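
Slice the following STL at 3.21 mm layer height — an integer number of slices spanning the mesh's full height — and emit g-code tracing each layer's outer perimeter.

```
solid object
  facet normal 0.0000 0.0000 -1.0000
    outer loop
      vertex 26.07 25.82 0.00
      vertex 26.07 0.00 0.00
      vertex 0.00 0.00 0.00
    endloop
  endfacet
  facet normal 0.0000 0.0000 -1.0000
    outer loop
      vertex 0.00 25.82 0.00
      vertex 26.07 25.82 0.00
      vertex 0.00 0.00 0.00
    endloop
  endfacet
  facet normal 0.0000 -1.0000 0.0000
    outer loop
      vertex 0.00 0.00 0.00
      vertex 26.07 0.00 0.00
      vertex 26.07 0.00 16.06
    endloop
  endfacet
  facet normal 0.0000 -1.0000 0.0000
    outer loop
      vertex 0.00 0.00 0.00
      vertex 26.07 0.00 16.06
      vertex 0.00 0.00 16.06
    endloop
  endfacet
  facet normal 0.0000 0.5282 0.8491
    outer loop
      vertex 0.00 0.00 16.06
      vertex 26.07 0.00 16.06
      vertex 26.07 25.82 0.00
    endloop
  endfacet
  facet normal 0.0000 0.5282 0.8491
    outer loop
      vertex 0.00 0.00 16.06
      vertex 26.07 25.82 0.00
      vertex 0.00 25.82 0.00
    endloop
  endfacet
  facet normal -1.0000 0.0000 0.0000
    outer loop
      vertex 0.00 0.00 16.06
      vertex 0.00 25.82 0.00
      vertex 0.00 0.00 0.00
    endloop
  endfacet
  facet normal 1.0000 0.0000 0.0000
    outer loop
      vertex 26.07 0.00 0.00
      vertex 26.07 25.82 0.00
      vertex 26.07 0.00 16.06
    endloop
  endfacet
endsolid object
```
; perimeter-only toolpath
G21 ; units = mm
G90 ; absolute positioning
G28 ; home
; layer 1
G0 Z3.21
G0 X0.00 Y0.00
G1 X26.07 Y0.00
G1 X26.07 Y20.66
G1 X0.00 Y20.66
G1 X0.00 Y0.00
; layer 2
G0 Z6.42
G0 X0.00 Y0.00
G1 X26.07 Y0.00
G1 X26.07 Y15.49
G1 X0.00 Y15.49
G1 X0.00 Y0.00
; layer 3
G0 Z9.64
G0 X0.00 Y0.00
G1 X26.07 Y0.00
G1 X26.07 Y10.33
G1 X0.00 Y10.33
G1 X0.00 Y0.00
; layer 4
G0 Z12.85
G0 X0.00 Y0.00
G1 X26.07 Y0.00
G1 X26.07 Y5.16
G1 X0.00 Y5.16
G1 X0.00 Y0.00
M2 ; end

The solid is a wedge (ramp): 26.1 × 25.8 mm base, rising to 16.1 mm along the y=0 edge and sloping linearly to z=0 at y=25.8. Slicing at Δz = 3.21 mm — 5 equal slices spanning the solid's height, so layer i sits at z = i·h/5 — gives 4 non-empty perimeters. Each is a 4-segment closed polygon; G0 lifts to the layer z and rapids to the start vertex, then G1 traces the edges. The cross-section shrinks linearly with z (the slice at the apex is degenerate and omitted).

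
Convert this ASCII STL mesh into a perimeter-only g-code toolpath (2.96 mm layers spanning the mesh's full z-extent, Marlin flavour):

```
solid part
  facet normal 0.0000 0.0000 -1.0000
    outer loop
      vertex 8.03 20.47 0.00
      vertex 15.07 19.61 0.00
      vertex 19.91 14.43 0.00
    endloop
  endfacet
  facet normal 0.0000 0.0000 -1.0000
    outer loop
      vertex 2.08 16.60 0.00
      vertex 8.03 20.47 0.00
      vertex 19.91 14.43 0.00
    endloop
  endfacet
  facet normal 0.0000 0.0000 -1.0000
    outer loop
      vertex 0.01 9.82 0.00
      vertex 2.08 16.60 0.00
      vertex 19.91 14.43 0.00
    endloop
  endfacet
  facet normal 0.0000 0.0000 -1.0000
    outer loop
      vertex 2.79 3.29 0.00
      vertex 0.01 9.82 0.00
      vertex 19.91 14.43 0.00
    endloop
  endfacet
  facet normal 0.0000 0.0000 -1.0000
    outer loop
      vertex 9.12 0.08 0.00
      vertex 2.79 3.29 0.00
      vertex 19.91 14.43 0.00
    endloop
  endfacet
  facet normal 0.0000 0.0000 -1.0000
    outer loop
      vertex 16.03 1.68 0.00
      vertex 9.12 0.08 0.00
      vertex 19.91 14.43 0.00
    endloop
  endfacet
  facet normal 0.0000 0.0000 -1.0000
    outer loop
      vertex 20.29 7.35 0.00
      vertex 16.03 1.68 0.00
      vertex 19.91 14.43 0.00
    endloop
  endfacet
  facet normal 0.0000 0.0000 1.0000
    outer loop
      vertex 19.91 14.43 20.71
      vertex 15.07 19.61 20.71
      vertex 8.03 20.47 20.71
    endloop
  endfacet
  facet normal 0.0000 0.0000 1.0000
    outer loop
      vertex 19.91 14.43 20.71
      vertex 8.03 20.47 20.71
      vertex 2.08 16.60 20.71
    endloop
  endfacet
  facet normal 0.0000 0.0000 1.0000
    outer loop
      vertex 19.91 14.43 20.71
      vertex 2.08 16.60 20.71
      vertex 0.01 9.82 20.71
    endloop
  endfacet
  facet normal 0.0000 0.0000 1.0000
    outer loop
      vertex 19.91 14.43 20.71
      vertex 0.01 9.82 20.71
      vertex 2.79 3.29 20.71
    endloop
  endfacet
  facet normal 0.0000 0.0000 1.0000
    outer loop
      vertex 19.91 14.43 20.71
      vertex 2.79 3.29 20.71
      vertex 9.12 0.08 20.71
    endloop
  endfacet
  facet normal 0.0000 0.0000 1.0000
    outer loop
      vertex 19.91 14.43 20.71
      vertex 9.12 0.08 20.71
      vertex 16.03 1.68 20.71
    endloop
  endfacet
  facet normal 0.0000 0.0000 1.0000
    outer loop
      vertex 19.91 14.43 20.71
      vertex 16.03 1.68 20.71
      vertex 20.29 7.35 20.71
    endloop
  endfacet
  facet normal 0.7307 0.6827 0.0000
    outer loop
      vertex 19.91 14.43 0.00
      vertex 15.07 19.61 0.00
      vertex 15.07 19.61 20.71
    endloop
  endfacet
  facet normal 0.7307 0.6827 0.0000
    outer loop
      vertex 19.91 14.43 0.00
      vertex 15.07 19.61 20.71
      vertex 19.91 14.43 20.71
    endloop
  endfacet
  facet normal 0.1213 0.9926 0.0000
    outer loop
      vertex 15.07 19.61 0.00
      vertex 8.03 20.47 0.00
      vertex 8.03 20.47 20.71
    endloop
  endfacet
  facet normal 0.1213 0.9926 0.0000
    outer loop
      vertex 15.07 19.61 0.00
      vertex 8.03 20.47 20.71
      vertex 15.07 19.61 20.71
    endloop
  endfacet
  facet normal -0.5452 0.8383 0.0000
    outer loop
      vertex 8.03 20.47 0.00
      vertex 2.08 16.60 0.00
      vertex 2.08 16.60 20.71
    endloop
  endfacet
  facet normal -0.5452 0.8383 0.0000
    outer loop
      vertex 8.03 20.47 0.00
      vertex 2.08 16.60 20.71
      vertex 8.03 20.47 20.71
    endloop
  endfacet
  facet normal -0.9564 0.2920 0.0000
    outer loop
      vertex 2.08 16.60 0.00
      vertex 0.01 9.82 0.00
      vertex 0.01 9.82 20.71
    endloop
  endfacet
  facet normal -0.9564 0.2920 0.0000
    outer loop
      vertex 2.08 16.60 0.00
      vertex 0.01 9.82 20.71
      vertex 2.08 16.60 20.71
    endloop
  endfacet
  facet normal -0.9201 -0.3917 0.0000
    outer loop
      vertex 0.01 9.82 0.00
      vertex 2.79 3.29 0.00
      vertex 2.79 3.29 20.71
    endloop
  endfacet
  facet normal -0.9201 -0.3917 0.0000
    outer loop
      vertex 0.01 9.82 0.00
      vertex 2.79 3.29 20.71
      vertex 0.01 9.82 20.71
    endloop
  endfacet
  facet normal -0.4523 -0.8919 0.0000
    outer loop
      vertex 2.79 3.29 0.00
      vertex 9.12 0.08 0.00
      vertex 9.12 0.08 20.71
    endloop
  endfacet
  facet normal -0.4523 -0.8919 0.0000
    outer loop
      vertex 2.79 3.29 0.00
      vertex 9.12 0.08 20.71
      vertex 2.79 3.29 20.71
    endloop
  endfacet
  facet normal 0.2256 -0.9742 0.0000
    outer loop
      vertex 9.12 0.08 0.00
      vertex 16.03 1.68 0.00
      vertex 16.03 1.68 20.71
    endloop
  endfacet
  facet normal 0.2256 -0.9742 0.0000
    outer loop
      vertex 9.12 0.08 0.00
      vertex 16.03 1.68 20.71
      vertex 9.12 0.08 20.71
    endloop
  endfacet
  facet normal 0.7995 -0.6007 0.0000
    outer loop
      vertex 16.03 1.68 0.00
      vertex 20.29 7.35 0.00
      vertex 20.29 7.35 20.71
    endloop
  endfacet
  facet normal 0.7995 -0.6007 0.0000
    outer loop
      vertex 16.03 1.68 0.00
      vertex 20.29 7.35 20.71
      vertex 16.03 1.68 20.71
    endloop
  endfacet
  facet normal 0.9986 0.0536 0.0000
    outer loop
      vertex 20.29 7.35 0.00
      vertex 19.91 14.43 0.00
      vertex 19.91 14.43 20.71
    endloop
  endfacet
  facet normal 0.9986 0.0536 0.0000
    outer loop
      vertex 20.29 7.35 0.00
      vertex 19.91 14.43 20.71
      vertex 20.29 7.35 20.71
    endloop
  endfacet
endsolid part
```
; perimeter-only toolpath
G21 ; units = mm
G90 ; absolute positioning
G28 ; home
; layer 1
G0 Z2.96
G0 X19.91 Y14.43
G1 X15.07 Y19.61
G1 X8.03 Y20.47
G1 X2.08 Y16.60
G1 X0.01 Y9.82
G1 X2.79 Y3.29
G1 X9.12 Y0.08
G1 X16.03 Y1.68
G1 X20.29 Y7.35
G1 X19.91 Y14.43
; layer 2
G0 Z5.92
G0 X19.91 Y14.43
G1 X15.07 Y19.61
G1 X8.03 Y20.47
G1 X2.08 Y16.60
G1 X0.01 Y9.82
G1 X2.79 Y3.29
G1 X9.12 Y0.08
G1 X16.03 Y1.68
G1 X20.29 Y7.35
G1 X19.91 Y14.43
; layer 3
G0 Z8.88
G0 X19.91 Y14.43
G1 X15.07 Y19.61
G1 X8.03 Y20.47
G1 X2.08 Y16.60
G1 X0.01 Y9.82
G1 X2.79 Y3.29
G1 X9.12 Y0.08
G1 X16.03 Y1.68
G1 X20.29 Y7.35
G1 X19.91 Y14.43
; layer 4
G0 Z11.83
G0 X19.91 Y14.43
G1 X15.07 Y19.61
G1 X8.03 Y20.47
G1 X2.08 Y16.60
G1 X0.01 Y9.82
G1 X2.79 Y3.29
G1 X9.12 Y0.08
G1 X16.03 Y1.68
G1 X20.29 Y7.35
G1 X19.91 Y14.43
; layer 5
G0 Z14.79
G0 X19.91 Y14.43
G1 X15.07 Y19.61
G1 X8.03 Y20.47
G1 X2.08 Y16.60
G1 X0.01 Y9.82
G1 X2.79 Y3.29
G1 X9.12 Y0.08
G1 X16.03 Y1.68
G1 X20.29 Y7.35
G1 X19.91 Y14.43
; layer 6
G0 Z17.75
G0 X19.91 Y14.43
G1 X15.07 Y19.61
G1 X8.03 Y20.47
G1 X2.08 Y16.60
G1 X0.01 Y9.82
G1 X2.79 Y3.29
G1 X9.12 Y0.08
G1 X16.03 Y1.68
G1 X20.29 Y7.35
G1 X19.91 Y14.43
; layer 7
G0 Z20.71
G0 X19.91 Y14.43
G1 X15.07 Y19.61
G1 X8.03 Y20.47
G1 X2.08 Y16.60
G1 X0.01 Y9.82
G1 X2.79 Y3.29
G1 X9.12 Y0.08
G1 X16.03 Y1.68
G1 X20.29 Y7.35
G1 X19.91 Y14.43
M2 ; end

The solid is a regular 9-sided prism (a cylinder approximated with 9 flat sides), circumscribed radius ≈ 10.4 mm, height ≈ 20.7 mm. Slicing at Δz = 2.96 mm — 7 equal slices spanning the solid's height, so layer i sits at z = i·h/7 — gives 7 non-empty perimeters. Each is a 9-segment closed polygon; G0 lifts to the layer z and rapids to the start vertex, then G1 traces the edges.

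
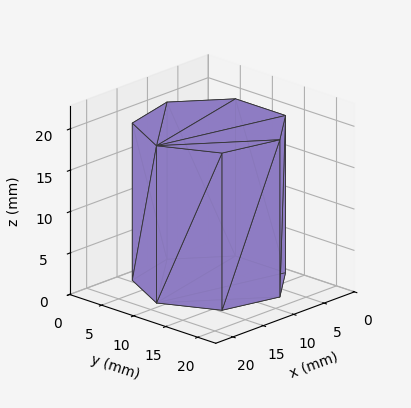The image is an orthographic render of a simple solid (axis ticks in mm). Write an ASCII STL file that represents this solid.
Reading the render: the shape is a regular 7-sided prism (a cylinder approximated with 7 flat sides), circumscribed radius ≈ 9 mm, height ≈ 19 mm (dimensions read to the nearest mm from the axis ticks). For the STL, each face is triangulated and given an outward normal.

solid part
  facet normal 0.0000 0.0000 -1.0000
    outer loop
      vertex 7.0 17.8 0.0
      vertex 14.6 16.0 0.0
      vertex 18.0 9.0 0.0
    endloop
  endfacet
  facet normal 0.0000 0.0000 -1.0000
    outer loop
      vertex 0.9 12.9 0.0
      vertex 7.0 17.8 0.0
      vertex 18.0 9.0 0.0
    endloop
  endfacet
  facet normal 0.0000 0.0000 -1.0000
    outer loop
      vertex 0.9 5.1 0.0
      vertex 0.9 12.9 0.0
      vertex 18.0 9.0 0.0
    endloop
  endfacet
  facet normal 0.0000 0.0000 -1.0000
    outer loop
      vertex 7.0 0.2 0.0
      vertex 0.9 5.1 0.0
      vertex 18.0 9.0 0.0
    endloop
  endfacet
  facet normal 0.0000 0.0000 -1.0000
    outer loop
      vertex 14.6 2.0 0.0
      vertex 7.0 0.2 0.0
      vertex 18.0 9.0 0.0
    endloop
  endfacet
  facet normal 0.0000 0.0000 1.0000
    outer loop
      vertex 18.0 9.0 19.0
      vertex 14.6 16.0 19.0
      vertex 7.0 17.8 19.0
    endloop
  endfacet
  facet normal 0.0000 0.0000 1.0000
    outer loop
      vertex 18.0 9.0 19.0
      vertex 7.0 17.8 19.0
      vertex 0.9 12.9 19.0
    endloop
  endfacet
  facet normal 0.0000 0.0000 1.0000
    outer loop
      vertex 18.0 9.0 19.0
      vertex 0.9 12.9 19.0
      vertex 0.9 5.1 19.0
    endloop
  endfacet
  facet normal 0.0000 0.0000 1.0000
    outer loop
      vertex 18.0 9.0 19.0
      vertex 0.9 5.1 19.0
      vertex 7.0 0.2 19.0
    endloop
  endfacet
  facet normal 0.0000 0.0000 1.0000
    outer loop
      vertex 18.0 9.0 19.0
      vertex 7.0 0.2 19.0
      vertex 14.6 2.0 19.0
    endloop
  endfacet
  facet normal 0.8995 0.4369 0.0000
    outer loop
      vertex 18.0 9.0 0.0
      vertex 14.6 16.0 0.0
      vertex 14.6 16.0 19.0
    endloop
  endfacet
  facet normal 0.8995 0.4369 0.0000
    outer loop
      vertex 18.0 9.0 0.0
      vertex 14.6 16.0 19.0
      vertex 18.0 9.0 19.0
    endloop
  endfacet
  facet normal 0.2305 0.9731 0.0000
    outer loop
      vertex 14.6 16.0 0.0
      vertex 7.0 17.8 0.0
      vertex 7.0 17.8 19.0
    endloop
  endfacet
  facet normal 0.2305 0.9731 0.0000
    outer loop
      vertex 14.6 16.0 0.0
      vertex 7.0 17.8 19.0
      vertex 14.6 16.0 19.0
    endloop
  endfacet
  facet normal -0.6263 0.7796 0.0000
    outer loop
      vertex 7.0 17.8 0.0
      vertex 0.9 12.9 0.0
      vertex 0.9 12.9 19.0
    endloop
  endfacet
  facet normal -0.6263 0.7796 0.0000
    outer loop
      vertex 7.0 17.8 0.0
      vertex 0.9 12.9 19.0
      vertex 7.0 17.8 19.0
    endloop
  endfacet
  facet normal -1.0000 0.0000 0.0000
    outer loop
      vertex 0.9 12.9 0.0
      vertex 0.9 5.1 0.0
      vertex 0.9 5.1 19.0
    endloop
  endfacet
  facet normal -1.0000 0.0000 0.0000
    outer loop
      vertex 0.9 12.9 0.0
      vertex 0.9 5.1 19.0
      vertex 0.9 12.9 19.0
    endloop
  endfacet
  facet normal -0.6263 -0.7796 0.0000
    outer loop
      vertex 0.9 5.1 0.0
      vertex 7.0 0.2 0.0
      vertex 7.0 0.2 19.0
    endloop
  endfacet
  facet normal -0.6263 -0.7796 0.0000
    outer loop
      vertex 0.9 5.1 0.0
      vertex 7.0 0.2 19.0
      vertex 0.9 5.1 19.0
    endloop
  endfacet
  facet normal 0.2305 -0.9731 0.0000
    outer loop
      vertex 7.0 0.2 0.0
      vertex 14.6 2.0 0.0
      vertex 14.6 2.0 19.0
    endloop
  endfacet
  facet normal 0.2305 -0.9731 0.0000
    outer loop
      vertex 7.0 0.2 0.0
      vertex 14.6 2.0 19.0
      vertex 7.0 0.2 19.0
    endloop
  endfacet
  facet normal 0.8995 -0.4369 0.0000
    outer loop
      vertex 14.6 2.0 0.0
      vertex 18.0 9.0 0.0
      vertex 18.0 9.0 19.0
    endloop
  endfacet
  facet normal 0.8995 -0.4369 0.0000
    outer loop
      vertex 14.6 2.0 0.0
      vertex 18.0 9.0 19.0
      vertex 14.6 2.0 19.0
    endloop
  endfacet
endsolid part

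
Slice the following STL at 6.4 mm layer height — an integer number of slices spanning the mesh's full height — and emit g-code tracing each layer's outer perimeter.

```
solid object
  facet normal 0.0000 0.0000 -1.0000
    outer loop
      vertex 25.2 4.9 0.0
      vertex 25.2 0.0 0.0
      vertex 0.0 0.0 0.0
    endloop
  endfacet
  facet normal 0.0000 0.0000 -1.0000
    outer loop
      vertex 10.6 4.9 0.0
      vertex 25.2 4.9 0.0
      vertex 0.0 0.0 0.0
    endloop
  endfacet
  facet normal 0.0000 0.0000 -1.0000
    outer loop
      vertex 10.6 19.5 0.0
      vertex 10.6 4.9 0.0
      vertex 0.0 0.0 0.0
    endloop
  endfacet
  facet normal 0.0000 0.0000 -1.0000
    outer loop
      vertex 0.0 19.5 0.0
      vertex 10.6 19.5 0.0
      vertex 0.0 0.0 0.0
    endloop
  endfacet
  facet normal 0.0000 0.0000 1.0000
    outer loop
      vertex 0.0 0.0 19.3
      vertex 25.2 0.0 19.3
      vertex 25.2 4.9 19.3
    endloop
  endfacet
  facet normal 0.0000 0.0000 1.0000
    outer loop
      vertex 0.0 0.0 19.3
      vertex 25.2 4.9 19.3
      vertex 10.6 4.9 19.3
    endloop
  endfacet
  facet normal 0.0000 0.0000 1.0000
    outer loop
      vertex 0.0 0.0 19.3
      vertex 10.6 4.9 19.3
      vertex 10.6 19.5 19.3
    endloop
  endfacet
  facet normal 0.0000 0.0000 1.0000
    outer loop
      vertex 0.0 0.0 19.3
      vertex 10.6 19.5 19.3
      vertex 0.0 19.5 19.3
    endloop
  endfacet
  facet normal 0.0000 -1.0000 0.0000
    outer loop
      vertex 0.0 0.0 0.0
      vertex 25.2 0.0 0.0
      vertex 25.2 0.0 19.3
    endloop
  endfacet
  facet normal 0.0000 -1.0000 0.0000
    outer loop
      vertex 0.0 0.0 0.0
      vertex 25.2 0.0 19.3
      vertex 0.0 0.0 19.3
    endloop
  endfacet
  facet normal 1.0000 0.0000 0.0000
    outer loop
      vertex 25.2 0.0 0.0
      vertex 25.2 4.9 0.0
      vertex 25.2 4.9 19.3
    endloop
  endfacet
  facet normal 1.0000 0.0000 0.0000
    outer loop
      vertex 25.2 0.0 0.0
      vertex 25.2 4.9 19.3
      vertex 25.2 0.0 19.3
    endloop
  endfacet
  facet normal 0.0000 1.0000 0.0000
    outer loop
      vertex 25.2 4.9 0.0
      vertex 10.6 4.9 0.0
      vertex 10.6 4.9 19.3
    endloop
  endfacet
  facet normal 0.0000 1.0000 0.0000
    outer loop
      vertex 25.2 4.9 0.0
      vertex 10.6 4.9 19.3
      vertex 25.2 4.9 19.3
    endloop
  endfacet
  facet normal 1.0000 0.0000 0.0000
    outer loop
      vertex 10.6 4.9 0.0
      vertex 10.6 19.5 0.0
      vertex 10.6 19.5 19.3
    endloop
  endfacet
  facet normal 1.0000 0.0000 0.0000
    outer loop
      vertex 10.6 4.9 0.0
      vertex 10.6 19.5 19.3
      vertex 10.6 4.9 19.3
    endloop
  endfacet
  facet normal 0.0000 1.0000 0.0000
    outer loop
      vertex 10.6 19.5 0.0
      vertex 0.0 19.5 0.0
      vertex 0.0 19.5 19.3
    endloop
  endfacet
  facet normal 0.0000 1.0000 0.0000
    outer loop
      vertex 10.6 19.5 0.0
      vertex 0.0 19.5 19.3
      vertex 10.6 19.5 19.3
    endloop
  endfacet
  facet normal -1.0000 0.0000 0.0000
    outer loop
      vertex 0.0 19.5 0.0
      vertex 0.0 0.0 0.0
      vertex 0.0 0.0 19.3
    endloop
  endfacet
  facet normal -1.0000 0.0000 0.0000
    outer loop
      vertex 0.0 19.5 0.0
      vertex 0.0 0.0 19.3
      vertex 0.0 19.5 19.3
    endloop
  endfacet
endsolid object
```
; perimeter-only toolpath
G21 ; units = mm
G90 ; absolute positioning
G28 ; home
; layer 1
G0 Z6.4
G0 X0.0 Y0.0
G1 X25.2 Y0.0
G1 X25.2 Y4.9
G1 X10.6 Y4.9
G1 X10.6 Y19.5
G1 X0.0 Y19.5
G1 X0.0 Y0.0
; layer 2
G0 Z12.9
G0 X0.0 Y0.0
G1 X25.2 Y0.0
G1 X25.2 Y4.9
G1 X10.6 Y4.9
G1 X10.6 Y19.5
G1 X0.0 Y19.5
G1 X0.0 Y0.0
; layer 3
G0 Z19.3
G0 X0.0 Y0.0
G1 X25.2 Y0.0
G1 X25.2 Y4.9
G1 X10.6 Y4.9
G1 X10.6 Y19.5
G1 X0.0 Y19.5
G1 X0.0 Y0.0
M2 ; end

The solid is an L-shaped prism: outer 25.2 × 19.5 mm, arm thicknesses ≈ 4.9 mm (horizontal) and 10.6 mm (vertical), extruded 19.3 mm in z. Slicing at Δz = 6.4 mm — 3 equal slices spanning the solid's height, so layer i sits at z = i·h/3 — gives 3 non-empty perimeters. Each is a 6-segment closed polygon; G0 lifts to the layer z and rapids to the start vertex, then G1 traces the edges.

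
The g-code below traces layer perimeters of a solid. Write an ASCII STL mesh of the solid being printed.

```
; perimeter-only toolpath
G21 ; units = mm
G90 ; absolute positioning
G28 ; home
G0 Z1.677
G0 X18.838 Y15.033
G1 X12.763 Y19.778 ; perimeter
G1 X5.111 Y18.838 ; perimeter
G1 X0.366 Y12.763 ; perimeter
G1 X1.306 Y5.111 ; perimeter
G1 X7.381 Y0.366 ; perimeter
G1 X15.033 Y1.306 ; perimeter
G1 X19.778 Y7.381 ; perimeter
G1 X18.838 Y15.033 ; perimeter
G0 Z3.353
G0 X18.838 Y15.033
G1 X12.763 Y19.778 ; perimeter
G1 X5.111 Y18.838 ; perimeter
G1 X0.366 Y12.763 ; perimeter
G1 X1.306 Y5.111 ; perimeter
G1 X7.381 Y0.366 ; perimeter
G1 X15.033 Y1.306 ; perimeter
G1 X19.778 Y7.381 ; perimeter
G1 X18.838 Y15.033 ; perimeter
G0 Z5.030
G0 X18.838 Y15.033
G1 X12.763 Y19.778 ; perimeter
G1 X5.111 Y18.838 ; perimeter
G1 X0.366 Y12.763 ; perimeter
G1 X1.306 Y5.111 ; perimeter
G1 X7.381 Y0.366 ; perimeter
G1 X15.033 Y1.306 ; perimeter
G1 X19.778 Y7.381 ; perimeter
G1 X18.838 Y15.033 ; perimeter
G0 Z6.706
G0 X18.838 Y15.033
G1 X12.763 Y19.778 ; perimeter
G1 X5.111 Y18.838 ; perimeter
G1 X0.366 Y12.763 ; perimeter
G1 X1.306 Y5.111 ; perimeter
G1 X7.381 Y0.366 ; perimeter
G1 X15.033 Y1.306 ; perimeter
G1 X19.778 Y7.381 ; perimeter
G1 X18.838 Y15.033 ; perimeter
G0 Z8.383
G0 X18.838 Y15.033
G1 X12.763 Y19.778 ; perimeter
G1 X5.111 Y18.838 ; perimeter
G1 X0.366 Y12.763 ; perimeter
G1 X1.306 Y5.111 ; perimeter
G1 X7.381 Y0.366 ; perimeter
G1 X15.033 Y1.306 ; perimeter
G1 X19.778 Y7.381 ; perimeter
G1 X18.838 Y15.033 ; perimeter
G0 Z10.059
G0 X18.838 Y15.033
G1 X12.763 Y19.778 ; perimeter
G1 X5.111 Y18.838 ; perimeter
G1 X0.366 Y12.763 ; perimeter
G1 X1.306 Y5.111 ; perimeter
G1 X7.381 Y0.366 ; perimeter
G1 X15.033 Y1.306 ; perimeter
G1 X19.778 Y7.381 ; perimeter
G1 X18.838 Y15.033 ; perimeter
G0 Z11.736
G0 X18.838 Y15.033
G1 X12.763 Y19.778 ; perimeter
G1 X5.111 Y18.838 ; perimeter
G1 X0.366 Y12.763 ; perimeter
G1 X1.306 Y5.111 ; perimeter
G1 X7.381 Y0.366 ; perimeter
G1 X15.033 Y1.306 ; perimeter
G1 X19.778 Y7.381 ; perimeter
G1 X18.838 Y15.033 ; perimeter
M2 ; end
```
solid part
  facet normal 0.0000 0.0000 -1.0000
    outer loop
      vertex 5.111 18.838 0.000
      vertex 12.763 19.778 0.000
      vertex 18.838 15.033 0.000
    endloop
  endfacet
  facet normal 0.0000 0.0000 -1.0000
    outer loop
      vertex 0.366 12.763 0.000
      vertex 5.111 18.838 0.000
      vertex 18.838 15.033 0.000
    endloop
  endfacet
  facet normal 0.0000 0.0000 -1.0000
    outer loop
      vertex 1.306 5.111 0.000
      vertex 0.366 12.763 0.000
      vertex 18.838 15.033 0.000
    endloop
  endfacet
  facet normal 0.0000 0.0000 -1.0000
    outer loop
      vertex 7.381 0.366 0.000
      vertex 1.306 5.111 0.000
      vertex 18.838 15.033 0.000
    endloop
  endfacet
  facet normal 0.0000 0.0000 -1.0000
    outer loop
      vertex 15.033 1.306 0.000
      vertex 7.381 0.366 0.000
      vertex 18.838 15.033 0.000
    endloop
  endfacet
  facet normal 0.0000 0.0000 -1.0000
    outer loop
      vertex 19.778 7.381 0.000
      vertex 15.033 1.306 0.000
      vertex 18.838 15.033 0.000
    endloop
  endfacet
  facet normal 0.0000 0.0000 1.0000
    outer loop
      vertex 18.838 15.033 11.736
      vertex 12.763 19.778 11.736
      vertex 5.111 18.838 11.736
    endloop
  endfacet
  facet normal 0.0000 0.0000 1.0000
    outer loop
      vertex 18.838 15.033 11.736
      vertex 5.111 18.838 11.736
      vertex 0.366 12.763 11.736
    endloop
  endfacet
  facet normal 0.0000 0.0000 1.0000
    outer loop
      vertex 18.838 15.033 11.736
      vertex 0.366 12.763 11.736
      vertex 1.306 5.111 11.736
    endloop
  endfacet
  facet normal 0.0000 0.0000 1.0000
    outer loop
      vertex 18.838 15.033 11.736
      vertex 1.306 5.111 11.736
      vertex 7.381 0.366 11.736
    endloop
  endfacet
  facet normal 0.0000 0.0000 1.0000
    outer loop
      vertex 18.838 15.033 11.736
      vertex 7.381 0.366 11.736
      vertex 15.033 1.306 11.736
    endloop
  endfacet
  facet normal 0.0000 0.0000 1.0000
    outer loop
      vertex 18.838 15.033 11.736
      vertex 15.033 1.306 11.736
      vertex 19.778 7.381 11.736
    endloop
  endfacet
  facet normal 0.6156 0.7881 0.0000
    outer loop
      vertex 18.838 15.033 0.000
      vertex 12.763 19.778 0.000
      vertex 12.763 19.778 11.736
    endloop
  endfacet
  facet normal 0.6156 0.7881 0.0000
    outer loop
      vertex 18.838 15.033 0.000
      vertex 12.763 19.778 11.736
      vertex 18.838 15.033 11.736
    endloop
  endfacet
  facet normal -0.1219 0.9925 0.0000
    outer loop
      vertex 12.763 19.778 0.000
      vertex 5.111 18.838 0.000
      vertex 5.111 18.838 11.736
    endloop
  endfacet
  facet normal -0.1219 0.9925 0.0000
    outer loop
      vertex 12.763 19.778 0.000
      vertex 5.111 18.838 11.736
      vertex 12.763 19.778 11.736
    endloop
  endfacet
  facet normal -0.7881 0.6156 0.0000
    outer loop
      vertex 5.111 18.838 0.000
      vertex 0.366 12.763 0.000
      vertex 0.366 12.763 11.736
    endloop
  endfacet
  facet normal -0.7881 0.6156 0.0000
    outer loop
      vertex 5.111 18.838 0.000
      vertex 0.366 12.763 11.736
      vertex 5.111 18.838 11.736
    endloop
  endfacet
  facet normal -0.9925 -0.1219 0.0000
    outer loop
      vertex 0.366 12.763 0.000
      vertex 1.306 5.111 0.000
      vertex 1.306 5.111 11.736
    endloop
  endfacet
  facet normal -0.9925 -0.1219 0.0000
    outer loop
      vertex 0.366 12.763 0.000
      vertex 1.306 5.111 11.736
      vertex 0.366 12.763 11.736
    endloop
  endfacet
  facet normal -0.6156 -0.7881 0.0000
    outer loop
      vertex 1.306 5.111 0.000
      vertex 7.381 0.366 0.000
      vertex 7.381 0.366 11.736
    endloop
  endfacet
  facet normal -0.6156 -0.7881 0.0000
    outer loop
      vertex 1.306 5.111 0.000
      vertex 7.381 0.366 11.736
      vertex 1.306 5.111 11.736
    endloop
  endfacet
  facet normal 0.1219 -0.9925 0.0000
    outer loop
      vertex 7.381 0.366 0.000
      vertex 15.033 1.306 0.000
      vertex 15.033 1.306 11.736
    endloop
  endfacet
  facet normal 0.1219 -0.9925 0.0000
    outer loop
      vertex 7.381 0.366 0.000
      vertex 15.033 1.306 11.736
      vertex 7.381 0.366 11.736
    endloop
  endfacet
  facet normal 0.7881 -0.6156 0.0000
    outer loop
      vertex 15.033 1.306 0.000
      vertex 19.778 7.381 0.000
      vertex 19.778 7.381 11.736
    endloop
  endfacet
  facet normal 0.7881 -0.6156 0.0000
    outer loop
      vertex 15.033 1.306 0.000
      vertex 19.778 7.381 11.736
      vertex 15.033 1.306 11.736
    endloop
  endfacet
  facet normal 0.9925 0.1219 0.0000
    outer loop
      vertex 19.778 7.381 0.000
      vertex 18.838 15.033 0.000
      vertex 18.838 15.033 11.736
    endloop
  endfacet
  facet normal 0.9925 0.1219 0.0000
    outer loop
      vertex 19.778 7.381 0.000
      vertex 18.838 15.033 11.736
      vertex 19.778 7.381 11.736
    endloop
  endfacet
endsolid part

The G0 Z moves step by Δz≈1.677 mm. Every layer's G1 loop is the same polygon, so the solid is a straight extrusion of it from z=0 to z≈11.7. Closing with flat bottom and top caps and triangulating gives 28 facets — a regular 8-sided prism (a cylinder approximated with 8 flat sides), circumscribed radius ≈ 10.1 mm, height ≈ 11.7 mm.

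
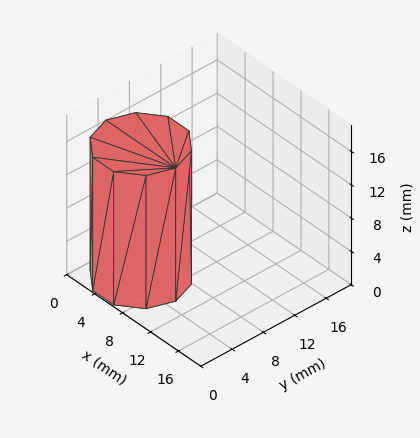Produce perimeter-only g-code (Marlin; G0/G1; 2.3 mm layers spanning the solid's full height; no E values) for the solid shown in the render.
Reading the render: the shape is a regular 10-sided prism (a cylinder approximated with 10 flat sides), circumscribed radius ≈ 5 mm, height ≈ 16 mm (dimensions read to the nearest mm from the axis ticks). For the g-code, the solid's height is divided into equal slices at the stated Δz and each level perimeter traced with G1 moves after a G0 lift.

; perimeter-only toolpath
G21 ; units = mm
G90 ; absolute positioning
G28 ; home
; layer 1
G0 Z2.3
G0 X10.0 Y5.0
G1 X9.0 Y7.9
G1 X6.5 Y9.8
G1 X3.5 Y9.8
G1 X1.0 Y7.9
G1 X0.0 Y5.0
G1 X1.0 Y2.1
G1 X3.5 Y0.2
G1 X6.5 Y0.2
G1 X9.0 Y2.1
G1 X10.0 Y5.0
; layer 2
G0 Z4.6
G0 X10.0 Y5.0
G1 X9.0 Y7.9
G1 X6.5 Y9.8
G1 X3.5 Y9.8
G1 X1.0 Y7.9
G1 X0.0 Y5.0
G1 X1.0 Y2.1
G1 X3.5 Y0.2
G1 X6.5 Y0.2
G1 X9.0 Y2.1
G1 X10.0 Y5.0
; layer 3
G0 Z6.9
G0 X10.0 Y5.0
G1 X9.0 Y7.9
G1 X6.5 Y9.8
G1 X3.5 Y9.8
G1 X1.0 Y7.9
G1 X0.0 Y5.0
G1 X1.0 Y2.1
G1 X3.5 Y0.2
G1 X6.5 Y0.2
G1 X9.0 Y2.1
G1 X10.0 Y5.0
; layer 4
G0 Z9.1
G0 X10.0 Y5.0
G1 X9.0 Y7.9
G1 X6.5 Y9.8
G1 X3.5 Y9.8
G1 X1.0 Y7.9
G1 X0.0 Y5.0
G1 X1.0 Y2.1
G1 X3.5 Y0.2
G1 X6.5 Y0.2
G1 X9.0 Y2.1
G1 X10.0 Y5.0
; layer 5
G0 Z11.4
G0 X10.0 Y5.0
G1 X9.0 Y7.9
G1 X6.5 Y9.8
G1 X3.5 Y9.8
G1 X1.0 Y7.9
G1 X0.0 Y5.0
G1 X1.0 Y2.1
G1 X3.5 Y0.2
G1 X6.5 Y0.2
G1 X9.0 Y2.1
G1 X10.0 Y5.0
; layer 6
G0 Z13.7
G0 X10.0 Y5.0
G1 X9.0 Y7.9
G1 X6.5 Y9.8
G1 X3.5 Y9.8
G1 X1.0 Y7.9
G1 X0.0 Y5.0
G1 X1.0 Y2.1
G1 X3.5 Y0.2
G1 X6.5 Y0.2
G1 X9.0 Y2.1
G1 X10.0 Y5.0
; layer 7
G0 Z16.0
G0 X10.0 Y5.0
G1 X9.0 Y7.9
G1 X6.5 Y9.8
G1 X3.5 Y9.8
G1 X1.0 Y7.9
G1 X0.0 Y5.0
G1 X1.0 Y2.1
G1 X3.5 Y0.2
G1 X6.5 Y0.2
G1 X9.0 Y2.1
G1 X10.0 Y5.0
M2 ; end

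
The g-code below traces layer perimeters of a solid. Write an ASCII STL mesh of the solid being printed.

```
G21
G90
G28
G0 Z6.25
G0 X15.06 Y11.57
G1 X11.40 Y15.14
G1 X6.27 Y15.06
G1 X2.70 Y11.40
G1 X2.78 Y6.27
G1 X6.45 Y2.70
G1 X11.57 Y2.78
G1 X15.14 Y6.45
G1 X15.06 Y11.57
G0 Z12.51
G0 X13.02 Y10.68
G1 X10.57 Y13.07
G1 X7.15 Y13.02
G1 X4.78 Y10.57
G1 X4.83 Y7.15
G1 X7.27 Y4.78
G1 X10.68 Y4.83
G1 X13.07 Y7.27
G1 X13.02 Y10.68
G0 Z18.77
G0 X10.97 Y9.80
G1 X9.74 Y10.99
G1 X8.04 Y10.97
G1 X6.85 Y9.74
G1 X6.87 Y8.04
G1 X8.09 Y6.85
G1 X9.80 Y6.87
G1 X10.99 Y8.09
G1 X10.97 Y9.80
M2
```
solid part
  facet normal 0.0000 0.0000 -1.0000
    outer loop
      vertex 5.39 17.11 0.00
      vertex 12.22 17.21 0.00
      vertex 17.11 12.45 0.00
    endloop
  endfacet
  facet normal 0.0000 0.0000 -1.0000
    outer loop
      vertex 0.63 12.22 0.00
      vertex 5.39 17.11 0.00
      vertex 17.11 12.45 0.00
    endloop
  endfacet
  facet normal 0.0000 0.0000 -1.0000
    outer loop
      vertex 0.73 5.39 0.00
      vertex 0.63 12.22 0.00
      vertex 17.11 12.45 0.00
    endloop
  endfacet
  facet normal 0.0000 0.0000 -1.0000
    outer loop
      vertex 5.62 0.63 0.00
      vertex 0.73 5.39 0.00
      vertex 17.11 12.45 0.00
    endloop
  endfacet
  facet normal 0.0000 0.0000 -1.0000
    outer loop
      vertex 12.45 0.73 0.00
      vertex 5.62 0.63 0.00
      vertex 17.11 12.45 0.00
    endloop
  endfacet
  facet normal 0.0000 0.0000 -1.0000
    outer loop
      vertex 17.21 5.62 0.00
      vertex 12.45 0.73 0.00
      vertex 17.11 12.45 0.00
    endloop
  endfacet
  facet normal 0.6625 0.6806 0.3129
    outer loop
      vertex 17.11 12.45 0.00
      vertex 12.22 17.21 0.00
      vertex 8.92 8.92 25.02
    endloop
  endfacet
  facet normal -0.0139 0.9497 0.3128
    outer loop
      vertex 12.22 17.21 0.00
      vertex 5.39 17.11 0.00
      vertex 8.92 8.92 25.02
    endloop
  endfacet
  facet normal -0.6806 0.6625 0.3129
    outer loop
      vertex 5.39 17.11 0.00
      vertex 0.63 12.22 0.00
      vertex 8.92 8.92 25.02
    endloop
  endfacet
  facet normal -0.9497 -0.0139 0.3128
    outer loop
      vertex 0.63 12.22 0.00
      vertex 0.73 5.39 0.00
      vertex 8.92 8.92 25.02
    endloop
  endfacet
  facet normal -0.6625 -0.6806 0.3129
    outer loop
      vertex 0.73 5.39 0.00
      vertex 5.62 0.63 0.00
      vertex 8.92 8.92 25.02
    endloop
  endfacet
  facet normal 0.0139 -0.9497 0.3128
    outer loop
      vertex 5.62 0.63 0.00
      vertex 12.45 0.73 0.00
      vertex 8.92 8.92 25.02
    endloop
  endfacet
  facet normal 0.6806 -0.6625 0.3129
    outer loop
      vertex 12.45 0.73 0.00
      vertex 17.21 5.62 0.00
      vertex 8.92 8.92 25.02
    endloop
  endfacet
  facet normal 0.9497 0.0139 0.3128
    outer loop
      vertex 17.21 5.62 0.00
      vertex 17.11 12.45 0.00
      vertex 8.92 8.92 25.02
    endloop
  endfacet
endsolid part

The G0 Z moves step by Δz≈6.25 mm. The G1 loops shrink linearly with z, so the solid tapers from its base footprint up to z≈25. Closing with a flat bottom cap and the tapered top and triangulating gives 14 facets — a regular 8-sided pyramid, base circumscribed radius ≈ 8.92 mm, apex at z ≈ 25 mm.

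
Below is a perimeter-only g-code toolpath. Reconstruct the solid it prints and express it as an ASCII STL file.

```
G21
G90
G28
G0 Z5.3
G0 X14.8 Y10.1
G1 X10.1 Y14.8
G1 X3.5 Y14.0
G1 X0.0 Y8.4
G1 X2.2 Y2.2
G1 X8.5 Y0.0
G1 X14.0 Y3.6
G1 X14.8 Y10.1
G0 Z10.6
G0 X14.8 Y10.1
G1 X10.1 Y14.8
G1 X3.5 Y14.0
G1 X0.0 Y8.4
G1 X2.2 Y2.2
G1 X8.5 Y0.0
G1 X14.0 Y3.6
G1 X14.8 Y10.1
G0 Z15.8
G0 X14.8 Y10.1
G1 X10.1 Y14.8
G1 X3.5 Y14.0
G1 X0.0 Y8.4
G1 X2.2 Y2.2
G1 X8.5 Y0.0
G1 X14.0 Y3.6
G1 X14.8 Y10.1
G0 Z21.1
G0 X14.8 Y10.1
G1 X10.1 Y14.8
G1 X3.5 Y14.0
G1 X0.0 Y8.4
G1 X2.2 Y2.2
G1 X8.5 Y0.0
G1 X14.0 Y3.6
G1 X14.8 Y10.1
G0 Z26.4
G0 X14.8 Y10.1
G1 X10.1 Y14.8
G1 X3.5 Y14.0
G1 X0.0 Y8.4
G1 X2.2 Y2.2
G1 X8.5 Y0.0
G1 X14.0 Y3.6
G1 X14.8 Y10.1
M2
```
solid part
  facet normal 0.0000 0.0000 -1.0000
    outer loop
      vertex 3.5 14.0 0.0
      vertex 10.1 14.8 0.0
      vertex 14.8 10.1 0.0
    endloop
  endfacet
  facet normal 0.0000 0.0000 -1.0000
    outer loop
      vertex 0.0 8.4 0.0
      vertex 3.5 14.0 0.0
      vertex 14.8 10.1 0.0
    endloop
  endfacet
  facet normal 0.0000 0.0000 -1.0000
    outer loop
      vertex 2.2 2.2 0.0
      vertex 0.0 8.4 0.0
      vertex 14.8 10.1 0.0
    endloop
  endfacet
  facet normal 0.0000 0.0000 -1.0000
    outer loop
      vertex 8.5 0.0 0.0
      vertex 2.2 2.2 0.0
      vertex 14.8 10.1 0.0
    endloop
  endfacet
  facet normal 0.0000 0.0000 -1.0000
    outer loop
      vertex 14.0 3.6 0.0
      vertex 8.5 0.0 0.0
      vertex 14.8 10.1 0.0
    endloop
  endfacet
  facet normal 0.0000 0.0000 1.0000
    outer loop
      vertex 14.8 10.1 26.4
      vertex 10.1 14.8 26.4
      vertex 3.5 14.0 26.4
    endloop
  endfacet
  facet normal 0.0000 0.0000 1.0000
    outer loop
      vertex 14.8 10.1 26.4
      vertex 3.5 14.0 26.4
      vertex 0.0 8.4 26.4
    endloop
  endfacet
  facet normal 0.0000 0.0000 1.0000
    outer loop
      vertex 14.8 10.1 26.4
      vertex 0.0 8.4 26.4
      vertex 2.2 2.2 26.4
    endloop
  endfacet
  facet normal 0.0000 0.0000 1.0000
    outer loop
      vertex 14.8 10.1 26.4
      vertex 2.2 2.2 26.4
      vertex 8.5 0.0 26.4
    endloop
  endfacet
  facet normal 0.0000 0.0000 1.0000
    outer loop
      vertex 14.8 10.1 26.4
      vertex 8.5 0.0 26.4
      vertex 14.0 3.6 26.4
    endloop
  endfacet
  facet normal 0.7071 0.7071 0.0000
    outer loop
      vertex 14.8 10.1 0.0
      vertex 10.1 14.8 0.0
      vertex 10.1 14.8 26.4
    endloop
  endfacet
  facet normal 0.7071 0.7071 0.0000
    outer loop
      vertex 14.8 10.1 0.0
      vertex 10.1 14.8 26.4
      vertex 14.8 10.1 26.4
    endloop
  endfacet
  facet normal -0.1203 0.9927 0.0000
    outer loop
      vertex 10.1 14.8 0.0
      vertex 3.5 14.0 0.0
      vertex 3.5 14.0 26.4
    endloop
  endfacet
  facet normal -0.1203 0.9927 0.0000
    outer loop
      vertex 10.1 14.8 0.0
      vertex 3.5 14.0 26.4
      vertex 10.1 14.8 26.4
    endloop
  endfacet
  facet normal -0.8480 0.5300 0.0000
    outer loop
      vertex 3.5 14.0 0.0
      vertex 0.0 8.4 0.0
      vertex 0.0 8.4 26.4
    endloop
  endfacet
  facet normal -0.8480 0.5300 0.0000
    outer loop
      vertex 3.5 14.0 0.0
      vertex 0.0 8.4 26.4
      vertex 3.5 14.0 26.4
    endloop
  endfacet
  facet normal -0.9424 -0.3344 0.0000
    outer loop
      vertex 0.0 8.4 0.0
      vertex 2.2 2.2 0.0
      vertex 2.2 2.2 26.4
    endloop
  endfacet
  facet normal -0.9424 -0.3344 0.0000
    outer loop
      vertex 0.0 8.4 0.0
      vertex 2.2 2.2 26.4
      vertex 0.0 8.4 26.4
    endloop
  endfacet
  facet normal -0.3297 -0.9441 0.0000
    outer loop
      vertex 2.2 2.2 0.0
      vertex 8.5 0.0 0.0
      vertex 8.5 0.0 26.4
    endloop
  endfacet
  facet normal -0.3297 -0.9441 0.0000
    outer loop
      vertex 2.2 2.2 0.0
      vertex 8.5 0.0 26.4
      vertex 2.2 2.2 26.4
    endloop
  endfacet
  facet normal 0.5477 -0.8367 0.0000
    outer loop
      vertex 8.5 0.0 0.0
      vertex 14.0 3.6 0.0
      vertex 14.0 3.6 26.4
    endloop
  endfacet
  facet normal 0.5477 -0.8367 0.0000
    outer loop
      vertex 8.5 0.0 0.0
      vertex 14.0 3.6 26.4
      vertex 8.5 0.0 26.4
    endloop
  endfacet
  facet normal 0.9925 -0.1222 0.0000
    outer loop
      vertex 14.0 3.6 0.0
      vertex 14.8 10.1 0.0
      vertex 14.8 10.1 26.4
    endloop
  endfacet
  facet normal 0.9925 -0.1222 0.0000
    outer loop
      vertex 14.0 3.6 0.0
      vertex 14.8 10.1 26.4
      vertex 14.0 3.6 26.4
    endloop
  endfacet
endsolid part

The G0 Z moves step by Δz≈5.3 mm. Every layer's G1 loop is the same polygon, so the solid is a straight extrusion of it from z=0 to z≈26.4. Closing with flat bottom and top caps and triangulating gives 24 facets — a regular 7-sided prism (a cylinder approximated with 7 flat sides), circumscribed radius ≈ 7.6 mm, height ≈ 26.4 mm.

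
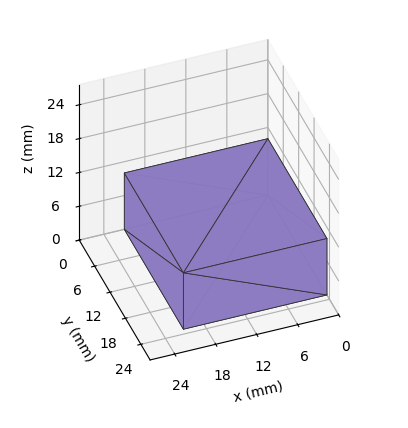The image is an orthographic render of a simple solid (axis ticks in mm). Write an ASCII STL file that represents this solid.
Reading the render: the shape is a rectangular box, roughly 21 × 23 mm footprint and 10 mm tall (dimensions read to the nearest mm from the axis ticks). For the STL, each face is triangulated and given an outward normal.

solid part
  facet normal 0.0000 0.0000 -1.0000
    outer loop
      vertex 21.00 23.00 0.00
      vertex 21.00 0.00 0.00
      vertex 0.00 0.00 0.00
    endloop
  endfacet
  facet normal 0.0000 0.0000 -1.0000
    outer loop
      vertex 0.00 23.00 0.00
      vertex 21.00 23.00 0.00
      vertex 0.00 0.00 0.00
    endloop
  endfacet
  facet normal 0.0000 0.0000 1.0000
    outer loop
      vertex 0.00 0.00 10.00
      vertex 21.00 0.00 10.00
      vertex 21.00 23.00 10.00
    endloop
  endfacet
  facet normal 0.0000 0.0000 1.0000
    outer loop
      vertex 0.00 0.00 10.00
      vertex 21.00 23.00 10.00
      vertex 0.00 23.00 10.00
    endloop
  endfacet
  facet normal 0.0000 -1.0000 0.0000
    outer loop
      vertex 0.00 0.00 0.00
      vertex 21.00 0.00 0.00
      vertex 21.00 0.00 10.00
    endloop
  endfacet
  facet normal 0.0000 -1.0000 0.0000
    outer loop
      vertex 0.00 0.00 0.00
      vertex 21.00 0.00 10.00
      vertex 0.00 0.00 10.00
    endloop
  endfacet
  facet normal 0.0000 1.0000 0.0000
    outer loop
      vertex 21.00 23.00 10.00
      vertex 21.00 23.00 0.00
      vertex 0.00 23.00 0.00
    endloop
  endfacet
  facet normal 0.0000 1.0000 0.0000
    outer loop
      vertex 0.00 23.00 10.00
      vertex 21.00 23.00 10.00
      vertex 0.00 23.00 0.00
    endloop
  endfacet
  facet normal -1.0000 0.0000 0.0000
    outer loop
      vertex 0.00 23.00 10.00
      vertex 0.00 23.00 0.00
      vertex 0.00 0.00 0.00
    endloop
  endfacet
  facet normal -1.0000 0.0000 0.0000
    outer loop
      vertex 0.00 0.00 10.00
      vertex 0.00 23.00 10.00
      vertex 0.00 0.00 0.00
    endloop
  endfacet
  facet normal 1.0000 0.0000 0.0000
    outer loop
      vertex 21.00 0.00 0.00
      vertex 21.00 23.00 0.00
      vertex 21.00 23.00 10.00
    endloop
  endfacet
  facet normal 1.0000 0.0000 0.0000
    outer loop
      vertex 21.00 0.00 0.00
      vertex 21.00 23.00 10.00
      vertex 21.00 0.00 10.00
    endloop
  endfacet
endsolid part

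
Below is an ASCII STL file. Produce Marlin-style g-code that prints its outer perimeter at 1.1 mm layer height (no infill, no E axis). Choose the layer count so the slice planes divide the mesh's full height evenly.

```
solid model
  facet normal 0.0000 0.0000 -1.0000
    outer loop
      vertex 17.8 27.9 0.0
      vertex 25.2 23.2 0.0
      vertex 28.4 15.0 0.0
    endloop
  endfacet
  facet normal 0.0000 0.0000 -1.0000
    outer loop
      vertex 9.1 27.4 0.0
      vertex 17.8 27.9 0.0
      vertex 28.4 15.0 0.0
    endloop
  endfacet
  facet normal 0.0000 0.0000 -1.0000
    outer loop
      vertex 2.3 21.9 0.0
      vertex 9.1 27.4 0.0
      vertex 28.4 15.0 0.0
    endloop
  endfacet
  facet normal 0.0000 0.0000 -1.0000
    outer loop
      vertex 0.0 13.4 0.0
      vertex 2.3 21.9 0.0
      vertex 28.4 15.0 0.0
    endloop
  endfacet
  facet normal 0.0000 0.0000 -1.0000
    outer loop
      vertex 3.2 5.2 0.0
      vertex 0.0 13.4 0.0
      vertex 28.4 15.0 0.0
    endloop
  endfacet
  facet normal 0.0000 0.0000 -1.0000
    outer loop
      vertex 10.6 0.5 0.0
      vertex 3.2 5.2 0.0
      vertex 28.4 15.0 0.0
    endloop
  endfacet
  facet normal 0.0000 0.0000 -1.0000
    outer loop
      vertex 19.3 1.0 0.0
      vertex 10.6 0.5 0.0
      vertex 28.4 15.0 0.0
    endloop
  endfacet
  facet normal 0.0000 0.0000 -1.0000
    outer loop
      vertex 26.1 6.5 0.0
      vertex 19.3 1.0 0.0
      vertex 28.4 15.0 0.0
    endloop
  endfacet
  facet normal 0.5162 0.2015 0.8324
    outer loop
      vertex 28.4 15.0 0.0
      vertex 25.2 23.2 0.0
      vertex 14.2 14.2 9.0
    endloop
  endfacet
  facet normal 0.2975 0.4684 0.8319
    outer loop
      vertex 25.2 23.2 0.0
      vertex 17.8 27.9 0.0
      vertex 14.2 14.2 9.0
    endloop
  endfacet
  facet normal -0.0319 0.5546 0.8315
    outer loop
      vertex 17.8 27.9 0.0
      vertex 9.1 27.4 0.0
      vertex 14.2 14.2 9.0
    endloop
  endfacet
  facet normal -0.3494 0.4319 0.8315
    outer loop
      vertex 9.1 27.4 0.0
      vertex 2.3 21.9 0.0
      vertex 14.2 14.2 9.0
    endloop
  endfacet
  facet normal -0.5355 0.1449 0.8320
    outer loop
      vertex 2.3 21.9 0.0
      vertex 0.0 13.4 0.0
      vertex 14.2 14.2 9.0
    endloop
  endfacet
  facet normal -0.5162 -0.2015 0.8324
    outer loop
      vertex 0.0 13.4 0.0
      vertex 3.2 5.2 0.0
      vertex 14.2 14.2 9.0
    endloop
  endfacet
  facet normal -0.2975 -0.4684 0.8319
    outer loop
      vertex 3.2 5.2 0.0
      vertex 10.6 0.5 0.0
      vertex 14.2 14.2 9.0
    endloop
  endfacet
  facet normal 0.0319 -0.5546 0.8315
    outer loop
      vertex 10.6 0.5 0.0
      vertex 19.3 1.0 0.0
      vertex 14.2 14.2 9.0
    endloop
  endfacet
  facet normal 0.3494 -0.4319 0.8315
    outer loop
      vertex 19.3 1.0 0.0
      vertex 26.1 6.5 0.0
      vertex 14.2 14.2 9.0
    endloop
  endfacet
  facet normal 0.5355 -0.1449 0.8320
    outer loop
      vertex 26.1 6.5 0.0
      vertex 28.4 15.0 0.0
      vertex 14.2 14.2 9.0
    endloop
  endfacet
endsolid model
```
; perimeter-only toolpath
G21 ; units = mm
G90 ; absolute positioning
G28 ; home
; layer 1
G0 Z1.1
G0 X26.6 Y14.9
G1 X23.8 Y22.1
G1 X17.4 Y26.2
G1 X9.7 Y25.7
G1 X3.8 Y20.9
G1 X1.8 Y13.5
G1 X4.6 Y6.3
G1 X11.1 Y2.2
G1 X18.7 Y2.6
G1 X24.6 Y7.5
G1 X26.6 Y14.9
; layer 2
G0 Z2.2
G0 X24.8 Y14.8
G1 X22.4 Y20.9
G1 X16.9 Y24.5
G1 X10.4 Y24.1
G1 X5.3 Y20.0
G1 X3.5 Y13.6
G1 X6.0 Y7.5
G1 X11.5 Y3.9
G1 X18.0 Y4.3
G1 X23.1 Y8.4
G1 X24.8 Y14.8
; layer 3
G0 Z3.4
G0 X23.1 Y14.7
G1 X21.1 Y19.8
G1 X16.4 Y22.8
G1 X11.0 Y22.4
G1 X6.8 Y19.0
G1 X5.3 Y13.7
G1 X7.3 Y8.6
G1 X11.9 Y5.6
G1 X17.4 Y5.9
G1 X21.6 Y9.4
G1 X23.1 Y14.7
; layer 4
G0 Z4.5
G0 X21.3 Y14.6
G1 X19.7 Y18.7
G1 X16.0 Y21.0
G1 X11.6 Y20.8
G1 X8.2 Y18.0
G1 X7.1 Y13.8
G1 X8.7 Y9.7
G1 X12.4 Y7.3
G1 X16.8 Y7.6
G1 X20.1 Y10.3
G1 X21.3 Y14.6
; layer 5
G0 Z5.6
G0 X19.5 Y14.5
G1 X18.3 Y17.6
G1 X15.6 Y19.3
G1 X12.3 Y19.1
G1 X9.7 Y17.1
G1 X8.9 Y13.9
G1 X10.1 Y10.8
G1 X12.8 Y9.1
G1 X16.1 Y9.2
G1 X18.7 Y11.3
G1 X19.5 Y14.5
; layer 6
G0 Z6.8
G0 X17.8 Y14.4
G1 X16.9 Y16.4
G1 X15.1 Y17.6
G1 X12.9 Y17.5
G1 X11.2 Y16.1
G1 X10.6 Y14.0
G1 X11.4 Y11.9
G1 X13.3 Y10.8
G1 X15.5 Y10.9
G1 X17.2 Y12.3
G1 X17.8 Y14.4
; layer 7
G0 Z7.9
G0 X16.0 Y14.3
G1 X15.6 Y15.3
G1 X14.6 Y15.9
G1 X13.6 Y15.8
G1 X12.7 Y15.2
G1 X12.4 Y14.1
G1 X12.8 Y13.1
G1 X13.7 Y12.5
G1 X14.8 Y12.5
G1 X15.7 Y13.2
G1 X16.0 Y14.3
M2 ; end

The solid is a regular 10-sided pyramid, base circumscribed radius ≈ 14.2 mm, apex at z ≈ 9 mm. Slicing at Δz = 1.1 mm — 8 equal slices spanning the solid's height, so layer i sits at z = i·h/8 — gives 7 non-empty perimeters. Each is a 10-segment closed polygon; G0 lifts to the layer z and rapids to the start vertex, then G1 traces the edges. The cross-section shrinks linearly with z (the slice at the apex is degenerate and omitted).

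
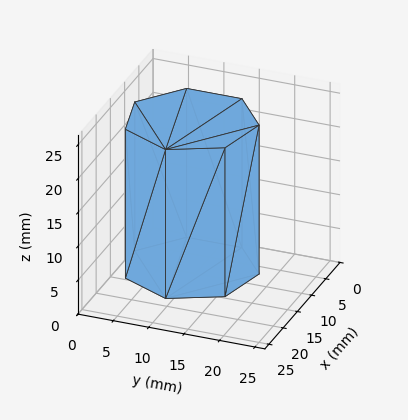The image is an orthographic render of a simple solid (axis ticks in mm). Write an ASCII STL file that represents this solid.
Reading the render: the shape is a regular 7-sided prism (a cylinder approximated with 7 flat sides), circumscribed radius ≈ 9 mm, height ≈ 22 mm (dimensions read to the nearest mm from the axis ticks). For the STL, each face is triangulated and given an outward normal.

solid part
  facet normal 0.0000 0.0000 -1.0000
    outer loop
      vertex 6.997 17.774 0.000
      vertex 14.611 16.036 0.000
      vertex 18.000 9.000 0.000
    endloop
  endfacet
  facet normal 0.0000 0.0000 -1.0000
    outer loop
      vertex 0.891 12.905 0.000
      vertex 6.997 17.774 0.000
      vertex 18.000 9.000 0.000
    endloop
  endfacet
  facet normal 0.0000 0.0000 -1.0000
    outer loop
      vertex 0.891 5.095 0.000
      vertex 0.891 12.905 0.000
      vertex 18.000 9.000 0.000
    endloop
  endfacet
  facet normal 0.0000 0.0000 -1.0000
    outer loop
      vertex 6.997 0.226 0.000
      vertex 0.891 5.095 0.000
      vertex 18.000 9.000 0.000
    endloop
  endfacet
  facet normal 0.0000 0.0000 -1.0000
    outer loop
      vertex 14.611 1.964 0.000
      vertex 6.997 0.226 0.000
      vertex 18.000 9.000 0.000
    endloop
  endfacet
  facet normal 0.0000 0.0000 1.0000
    outer loop
      vertex 18.000 9.000 22.000
      vertex 14.611 16.036 22.000
      vertex 6.997 17.774 22.000
    endloop
  endfacet
  facet normal 0.0000 0.0000 1.0000
    outer loop
      vertex 18.000 9.000 22.000
      vertex 6.997 17.774 22.000
      vertex 0.891 12.905 22.000
    endloop
  endfacet
  facet normal 0.0000 0.0000 1.0000
    outer loop
      vertex 18.000 9.000 22.000
      vertex 0.891 12.905 22.000
      vertex 0.891 5.095 22.000
    endloop
  endfacet
  facet normal 0.0000 0.0000 1.0000
    outer loop
      vertex 18.000 9.000 22.000
      vertex 0.891 5.095 22.000
      vertex 6.997 0.226 22.000
    endloop
  endfacet
  facet normal 0.0000 0.0000 1.0000
    outer loop
      vertex 18.000 9.000 22.000
      vertex 6.997 0.226 22.000
      vertex 14.611 1.964 22.000
    endloop
  endfacet
  facet normal 0.9009 0.4340 0.0000
    outer loop
      vertex 18.000 9.000 0.000
      vertex 14.611 16.036 0.000
      vertex 14.611 16.036 22.000
    endloop
  endfacet
  facet normal 0.9009 0.4340 0.0000
    outer loop
      vertex 18.000 9.000 0.000
      vertex 14.611 16.036 22.000
      vertex 18.000 9.000 22.000
    endloop
  endfacet
  facet normal 0.2225 0.9749 0.0000
    outer loop
      vertex 14.611 16.036 0.000
      vertex 6.997 17.774 0.000
      vertex 6.997 17.774 22.000
    endloop
  endfacet
  facet normal 0.2225 0.9749 0.0000
    outer loop
      vertex 14.611 16.036 0.000
      vertex 6.997 17.774 22.000
      vertex 14.611 16.036 22.000
    endloop
  endfacet
  facet normal -0.6235 0.7819 0.0000
    outer loop
      vertex 6.997 17.774 0.000
      vertex 0.891 12.905 0.000
      vertex 0.891 12.905 22.000
    endloop
  endfacet
  facet normal -0.6235 0.7819 0.0000
    outer loop
      vertex 6.997 17.774 0.000
      vertex 0.891 12.905 22.000
      vertex 6.997 17.774 22.000
    endloop
  endfacet
  facet normal -1.0000 0.0000 0.0000
    outer loop
      vertex 0.891 12.905 0.000
      vertex 0.891 5.095 0.000
      vertex 0.891 5.095 22.000
    endloop
  endfacet
  facet normal -1.0000 0.0000 0.0000
    outer loop
      vertex 0.891 12.905 0.000
      vertex 0.891 5.095 22.000
      vertex 0.891 12.905 22.000
    endloop
  endfacet
  facet normal -0.6235 -0.7819 0.0000
    outer loop
      vertex 0.891 5.095 0.000
      vertex 6.997 0.226 0.000
      vertex 6.997 0.226 22.000
    endloop
  endfacet
  facet normal -0.6235 -0.7819 0.0000
    outer loop
      vertex 0.891 5.095 0.000
      vertex 6.997 0.226 22.000
      vertex 0.891 5.095 22.000
    endloop
  endfacet
  facet normal 0.2225 -0.9749 0.0000
    outer loop
      vertex 6.997 0.226 0.000
      vertex 14.611 1.964 0.000
      vertex 14.611 1.964 22.000
    endloop
  endfacet
  facet normal 0.2225 -0.9749 0.0000
    outer loop
      vertex 6.997 0.226 0.000
      vertex 14.611 1.964 22.000
      vertex 6.997 0.226 22.000
    endloop
  endfacet
  facet normal 0.9009 -0.4340 0.0000
    outer loop
      vertex 14.611 1.964 0.000
      vertex 18.000 9.000 0.000
      vertex 18.000 9.000 22.000
    endloop
  endfacet
  facet normal 0.9009 -0.4340 0.0000
    outer loop
      vertex 14.611 1.964 0.000
      vertex 18.000 9.000 22.000
      vertex 14.611 1.964 22.000
    endloop
  endfacet
endsolid part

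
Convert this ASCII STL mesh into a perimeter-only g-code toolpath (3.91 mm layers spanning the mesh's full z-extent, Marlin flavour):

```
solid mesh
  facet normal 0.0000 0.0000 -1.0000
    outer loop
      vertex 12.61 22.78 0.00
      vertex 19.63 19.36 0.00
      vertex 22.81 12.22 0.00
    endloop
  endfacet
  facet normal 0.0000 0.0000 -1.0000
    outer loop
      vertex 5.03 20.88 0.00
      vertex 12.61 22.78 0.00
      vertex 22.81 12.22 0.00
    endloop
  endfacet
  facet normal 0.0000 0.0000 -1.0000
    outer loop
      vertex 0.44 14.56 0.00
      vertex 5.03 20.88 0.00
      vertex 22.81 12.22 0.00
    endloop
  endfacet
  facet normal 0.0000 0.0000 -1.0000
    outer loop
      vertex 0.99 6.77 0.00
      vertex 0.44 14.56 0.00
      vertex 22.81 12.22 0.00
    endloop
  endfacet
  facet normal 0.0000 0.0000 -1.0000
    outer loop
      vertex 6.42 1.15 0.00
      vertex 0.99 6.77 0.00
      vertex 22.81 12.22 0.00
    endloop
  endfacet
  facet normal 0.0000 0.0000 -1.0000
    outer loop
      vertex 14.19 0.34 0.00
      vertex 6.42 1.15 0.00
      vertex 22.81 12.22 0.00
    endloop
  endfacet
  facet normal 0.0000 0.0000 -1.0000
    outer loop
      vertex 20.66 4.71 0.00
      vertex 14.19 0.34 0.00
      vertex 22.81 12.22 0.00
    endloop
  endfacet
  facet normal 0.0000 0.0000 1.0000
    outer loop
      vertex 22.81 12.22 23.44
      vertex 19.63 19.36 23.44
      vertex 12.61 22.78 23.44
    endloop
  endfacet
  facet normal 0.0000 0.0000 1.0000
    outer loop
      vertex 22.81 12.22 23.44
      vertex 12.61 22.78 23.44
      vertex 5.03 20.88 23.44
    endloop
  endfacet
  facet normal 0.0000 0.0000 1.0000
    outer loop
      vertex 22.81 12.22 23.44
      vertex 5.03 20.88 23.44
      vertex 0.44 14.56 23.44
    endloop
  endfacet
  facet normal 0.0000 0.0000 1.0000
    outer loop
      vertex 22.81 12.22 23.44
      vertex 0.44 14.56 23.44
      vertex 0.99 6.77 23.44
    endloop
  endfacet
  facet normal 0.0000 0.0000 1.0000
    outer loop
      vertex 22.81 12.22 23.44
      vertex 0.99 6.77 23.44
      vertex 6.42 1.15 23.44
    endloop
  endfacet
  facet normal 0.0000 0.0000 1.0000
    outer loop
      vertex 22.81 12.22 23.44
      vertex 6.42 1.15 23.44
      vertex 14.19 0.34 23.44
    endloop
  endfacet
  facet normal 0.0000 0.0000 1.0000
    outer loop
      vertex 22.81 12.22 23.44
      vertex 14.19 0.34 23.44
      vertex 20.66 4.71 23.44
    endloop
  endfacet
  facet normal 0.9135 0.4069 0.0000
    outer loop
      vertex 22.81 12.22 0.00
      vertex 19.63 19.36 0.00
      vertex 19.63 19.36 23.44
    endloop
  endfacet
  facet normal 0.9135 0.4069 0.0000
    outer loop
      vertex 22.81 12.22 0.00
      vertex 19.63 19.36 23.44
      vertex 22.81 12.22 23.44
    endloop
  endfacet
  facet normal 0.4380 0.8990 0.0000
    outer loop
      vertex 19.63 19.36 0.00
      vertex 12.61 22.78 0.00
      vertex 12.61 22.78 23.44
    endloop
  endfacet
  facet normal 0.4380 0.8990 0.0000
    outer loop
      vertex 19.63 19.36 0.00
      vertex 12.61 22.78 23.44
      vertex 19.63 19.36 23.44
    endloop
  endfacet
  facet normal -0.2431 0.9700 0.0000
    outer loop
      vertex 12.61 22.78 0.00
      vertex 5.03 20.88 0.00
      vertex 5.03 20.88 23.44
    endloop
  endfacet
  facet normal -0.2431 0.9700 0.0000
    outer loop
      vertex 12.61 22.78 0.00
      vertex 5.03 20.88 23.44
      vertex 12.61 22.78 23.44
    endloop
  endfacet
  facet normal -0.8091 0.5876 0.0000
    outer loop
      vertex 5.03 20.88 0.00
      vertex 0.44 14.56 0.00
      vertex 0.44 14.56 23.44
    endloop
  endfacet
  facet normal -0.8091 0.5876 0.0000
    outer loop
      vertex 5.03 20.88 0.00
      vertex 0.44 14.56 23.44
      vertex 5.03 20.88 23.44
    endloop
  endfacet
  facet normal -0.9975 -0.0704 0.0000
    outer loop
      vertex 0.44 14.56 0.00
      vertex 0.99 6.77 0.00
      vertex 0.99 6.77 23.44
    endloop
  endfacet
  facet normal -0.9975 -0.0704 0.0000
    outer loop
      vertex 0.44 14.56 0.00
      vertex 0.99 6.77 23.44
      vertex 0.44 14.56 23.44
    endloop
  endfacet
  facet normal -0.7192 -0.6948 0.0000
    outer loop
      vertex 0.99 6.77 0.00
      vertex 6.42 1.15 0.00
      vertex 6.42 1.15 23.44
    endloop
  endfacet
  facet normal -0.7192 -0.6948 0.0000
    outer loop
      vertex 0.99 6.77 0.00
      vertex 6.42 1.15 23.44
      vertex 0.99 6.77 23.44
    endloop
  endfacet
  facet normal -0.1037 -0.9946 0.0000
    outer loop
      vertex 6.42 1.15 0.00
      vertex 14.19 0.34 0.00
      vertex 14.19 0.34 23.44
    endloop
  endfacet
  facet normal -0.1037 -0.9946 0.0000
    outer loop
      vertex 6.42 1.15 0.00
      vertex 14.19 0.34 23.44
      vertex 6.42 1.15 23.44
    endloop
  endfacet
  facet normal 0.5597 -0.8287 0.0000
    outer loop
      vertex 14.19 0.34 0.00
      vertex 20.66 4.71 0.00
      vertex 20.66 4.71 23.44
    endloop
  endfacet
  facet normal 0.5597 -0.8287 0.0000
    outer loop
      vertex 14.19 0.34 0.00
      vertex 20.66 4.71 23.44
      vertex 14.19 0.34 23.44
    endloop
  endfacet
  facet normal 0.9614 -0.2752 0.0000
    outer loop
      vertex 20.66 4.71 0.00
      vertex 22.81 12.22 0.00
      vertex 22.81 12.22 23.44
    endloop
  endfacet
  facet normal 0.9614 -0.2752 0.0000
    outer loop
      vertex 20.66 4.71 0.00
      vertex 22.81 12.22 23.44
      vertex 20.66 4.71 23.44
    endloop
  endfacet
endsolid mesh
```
; perimeter-only toolpath
G21 ; units = mm
G90 ; absolute positioning
G28 ; home
; layer 1
G0 Z3.91
G0 X22.81 Y12.22
G1 X19.63 Y19.36
G1 X12.61 Y22.78
G1 X5.03 Y20.88
G1 X0.44 Y14.56
G1 X0.99 Y6.77
G1 X6.42 Y1.15
G1 X14.19 Y0.34
G1 X20.66 Y4.71
G1 X22.81 Y12.22
; layer 2
G0 Z7.81
G0 X22.81 Y12.22
G1 X19.63 Y19.36
G1 X12.61 Y22.78
G1 X5.03 Y20.88
G1 X0.44 Y14.56
G1 X0.99 Y6.77
G1 X6.42 Y1.15
G1 X14.19 Y0.34
G1 X20.66 Y4.71
G1 X22.81 Y12.22
; layer 3
G0 Z11.72
G0 X22.81 Y12.22
G1 X19.63 Y19.36
G1 X12.61 Y22.78
G1 X5.03 Y20.88
G1 X0.44 Y14.56
G1 X0.99 Y6.77
G1 X6.42 Y1.15
G1 X14.19 Y0.34
G1 X20.66 Y4.71
G1 X22.81 Y12.22
; layer 4
G0 Z15.63
G0 X22.81 Y12.22
G1 X19.63 Y19.36
G1 X12.61 Y22.78
G1 X5.03 Y20.88
G1 X0.44 Y14.56
G1 X0.99 Y6.77
G1 X6.42 Y1.15
G1 X14.19 Y0.34
G1 X20.66 Y4.71
G1 X22.81 Y12.22
; layer 5
G0 Z19.53
G0 X22.81 Y12.22
G1 X19.63 Y19.36
G1 X12.61 Y22.78
G1 X5.03 Y20.88
G1 X0.44 Y14.56
G1 X0.99 Y6.77
G1 X6.42 Y1.15
G1 X14.19 Y0.34
G1 X20.66 Y4.71
G1 X22.81 Y12.22
; layer 6
G0 Z23.44
G0 X22.81 Y12.22
G1 X19.63 Y19.36
G1 X12.61 Y22.78
G1 X5.03 Y20.88
G1 X0.44 Y14.56
G1 X0.99 Y6.77
G1 X6.42 Y1.15
G1 X14.19 Y0.34
G1 X20.66 Y4.71
G1 X22.81 Y12.22
M2 ; end

The solid is a regular 9-sided prism (a cylinder approximated with 9 flat sides), circumscribed radius ≈ 11.4 mm, height ≈ 23.4 mm. Slicing at Δz = 3.91 mm — 6 equal slices spanning the solid's height, so layer i sits at z = i·h/6 — gives 6 non-empty perimeters. Each is a 9-segment closed polygon; G0 lifts to the layer z and rapids to the start vertex, then G1 traces the edges.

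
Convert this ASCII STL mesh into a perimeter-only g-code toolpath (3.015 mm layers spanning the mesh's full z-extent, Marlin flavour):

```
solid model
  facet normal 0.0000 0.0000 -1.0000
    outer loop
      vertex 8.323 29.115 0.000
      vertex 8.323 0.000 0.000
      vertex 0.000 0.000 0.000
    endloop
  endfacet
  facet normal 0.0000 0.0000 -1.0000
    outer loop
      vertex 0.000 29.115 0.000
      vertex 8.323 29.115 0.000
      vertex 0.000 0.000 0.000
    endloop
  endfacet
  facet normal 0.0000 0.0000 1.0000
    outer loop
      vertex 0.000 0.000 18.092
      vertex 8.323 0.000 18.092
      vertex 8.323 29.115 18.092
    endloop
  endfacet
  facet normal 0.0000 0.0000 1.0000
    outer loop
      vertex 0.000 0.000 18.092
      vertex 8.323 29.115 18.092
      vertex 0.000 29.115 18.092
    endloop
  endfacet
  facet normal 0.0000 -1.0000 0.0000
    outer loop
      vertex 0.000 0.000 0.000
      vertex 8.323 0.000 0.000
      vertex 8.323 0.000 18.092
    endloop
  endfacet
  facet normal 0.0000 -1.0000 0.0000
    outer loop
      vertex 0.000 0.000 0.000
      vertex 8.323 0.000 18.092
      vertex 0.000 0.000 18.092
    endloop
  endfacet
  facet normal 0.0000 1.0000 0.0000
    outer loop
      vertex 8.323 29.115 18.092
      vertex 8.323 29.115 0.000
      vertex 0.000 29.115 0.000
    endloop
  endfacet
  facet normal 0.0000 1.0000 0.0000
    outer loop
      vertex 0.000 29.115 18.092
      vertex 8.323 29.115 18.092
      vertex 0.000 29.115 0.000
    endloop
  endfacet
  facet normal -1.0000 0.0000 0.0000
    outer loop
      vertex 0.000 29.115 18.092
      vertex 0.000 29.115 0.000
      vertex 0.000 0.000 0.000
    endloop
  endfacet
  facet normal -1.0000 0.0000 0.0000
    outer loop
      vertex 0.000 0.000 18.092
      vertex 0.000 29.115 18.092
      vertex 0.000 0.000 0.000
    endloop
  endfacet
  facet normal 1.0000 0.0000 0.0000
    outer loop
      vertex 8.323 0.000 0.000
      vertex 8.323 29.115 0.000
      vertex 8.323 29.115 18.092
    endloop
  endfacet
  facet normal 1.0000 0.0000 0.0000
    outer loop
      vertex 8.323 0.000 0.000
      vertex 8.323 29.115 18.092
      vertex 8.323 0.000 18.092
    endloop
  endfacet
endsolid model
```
; perimeter-only toolpath
G21 ; units = mm
G90 ; absolute positioning
G28 ; home
; layer 1
G0 Z3.015
G0 X0.000 Y0.000
G1 X8.323 Y0.000
G1 X8.323 Y29.115
G1 X0.000 Y29.115
G1 X0.000 Y0.000
; layer 2
G0 Z6.031
G0 X0.000 Y0.000
G1 X8.323 Y0.000
G1 X8.323 Y29.115
G1 X0.000 Y29.115
G1 X0.000 Y0.000
; layer 3
G0 Z9.046
G0 X0.000 Y0.000
G1 X8.323 Y0.000
G1 X8.323 Y29.115
G1 X0.000 Y29.115
G1 X0.000 Y0.000
; layer 4
G0 Z12.061
G0 X0.000 Y0.000
G1 X8.323 Y0.000
G1 X8.323 Y29.115
G1 X0.000 Y29.115
G1 X0.000 Y0.000
; layer 5
G0 Z15.077
G0 X0.000 Y0.000
G1 X8.323 Y0.000
G1 X8.323 Y29.115
G1 X0.000 Y29.115
G1 X0.000 Y0.000
; layer 6
G0 Z18.092
G0 X0.000 Y0.000
G1 X8.323 Y0.000
G1 X8.323 Y29.115
G1 X0.000 Y29.115
G1 X0.000 Y0.000
M2 ; end

The solid is a rectangular box, roughly 8.32 × 29.1 mm footprint and 18.1 mm tall. Slicing at Δz = 3.015 mm — 6 equal slices spanning the solid's height, so layer i sits at z = i·h/6 — gives 6 non-empty perimeters. Each is a 4-segment closed polygon; G0 lifts to the layer z and rapids to the start vertex, then G1 traces the edges.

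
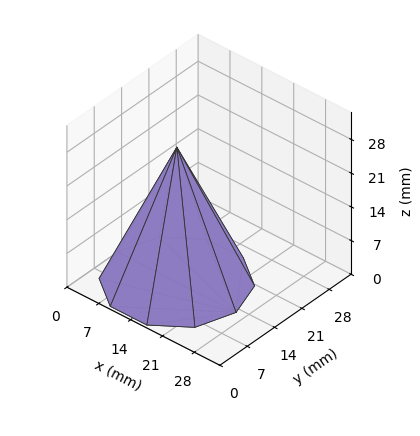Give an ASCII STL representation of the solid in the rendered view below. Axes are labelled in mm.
Reading the render: the shape is a regular 10-sided pyramid, base circumscribed radius ≈ 13 mm, apex at z ≈ 28 mm (dimensions read to the nearest mm from the axis ticks). For the STL, each face is triangulated and given an outward normal.

solid part
  facet normal 0.0000 0.0000 -1.0000
    outer loop
      vertex 17.02 25.36 0.00
      vertex 23.52 20.64 0.00
      vertex 26.00 13.00 0.00
    endloop
  endfacet
  facet normal 0.0000 0.0000 -1.0000
    outer loop
      vertex 8.98 25.36 0.00
      vertex 17.02 25.36 0.00
      vertex 26.00 13.00 0.00
    endloop
  endfacet
  facet normal 0.0000 0.0000 -1.0000
    outer loop
      vertex 2.48 20.64 0.00
      vertex 8.98 25.36 0.00
      vertex 26.00 13.00 0.00
    endloop
  endfacet
  facet normal 0.0000 0.0000 -1.0000
    outer loop
      vertex 0.00 13.00 0.00
      vertex 2.48 20.64 0.00
      vertex 26.00 13.00 0.00
    endloop
  endfacet
  facet normal 0.0000 0.0000 -1.0000
    outer loop
      vertex 2.48 5.36 0.00
      vertex 0.00 13.00 0.00
      vertex 26.00 13.00 0.00
    endloop
  endfacet
  facet normal 0.0000 0.0000 -1.0000
    outer loop
      vertex 8.98 0.64 0.00
      vertex 2.48 5.36 0.00
      vertex 26.00 13.00 0.00
    endloop
  endfacet
  facet normal 0.0000 0.0000 -1.0000
    outer loop
      vertex 17.02 0.64 0.00
      vertex 8.98 0.64 0.00
      vertex 26.00 13.00 0.00
    endloop
  endfacet
  facet normal 0.0000 0.0000 -1.0000
    outer loop
      vertex 23.52 5.36 0.00
      vertex 17.02 0.64 0.00
      vertex 26.00 13.00 0.00
    endloop
  endfacet
  facet normal 0.8701 0.2824 0.4040
    outer loop
      vertex 26.00 13.00 0.00
      vertex 23.52 20.64 0.00
      vertex 13.00 13.00 28.00
    endloop
  endfacet
  facet normal 0.5375 0.7402 0.4039
    outer loop
      vertex 23.52 20.64 0.00
      vertex 17.02 25.36 0.00
      vertex 13.00 13.00 28.00
    endloop
  endfacet
  facet normal 0.0000 0.9148 0.4038
    outer loop
      vertex 17.02 25.36 0.00
      vertex 8.98 25.36 0.00
      vertex 13.00 13.00 28.00
    endloop
  endfacet
  facet normal -0.5375 0.7402 0.4039
    outer loop
      vertex 8.98 25.36 0.00
      vertex 2.48 20.64 0.00
      vertex 13.00 13.00 28.00
    endloop
  endfacet
  facet normal -0.8701 0.2824 0.4040
    outer loop
      vertex 2.48 20.64 0.00
      vertex 0.00 13.00 0.00
      vertex 13.00 13.00 28.00
    endloop
  endfacet
  facet normal -0.8701 -0.2824 0.4040
    outer loop
      vertex 0.00 13.00 0.00
      vertex 2.48 5.36 0.00
      vertex 13.00 13.00 28.00
    endloop
  endfacet
  facet normal -0.5375 -0.7402 0.4039
    outer loop
      vertex 2.48 5.36 0.00
      vertex 8.98 0.64 0.00
      vertex 13.00 13.00 28.00
    endloop
  endfacet
  facet normal 0.0000 -0.9148 0.4038
    outer loop
      vertex 8.98 0.64 0.00
      vertex 17.02 0.64 0.00
      vertex 13.00 13.00 28.00
    endloop
  endfacet
  facet normal 0.5375 -0.7402 0.4039
    outer loop
      vertex 17.02 0.64 0.00
      vertex 23.52 5.36 0.00
      vertex 13.00 13.00 28.00
    endloop
  endfacet
  facet normal 0.8701 -0.2824 0.4040
    outer loop
      vertex 23.52 5.36 0.00
      vertex 26.00 13.00 0.00
      vertex 13.00 13.00 28.00
    endloop
  endfacet
endsolid part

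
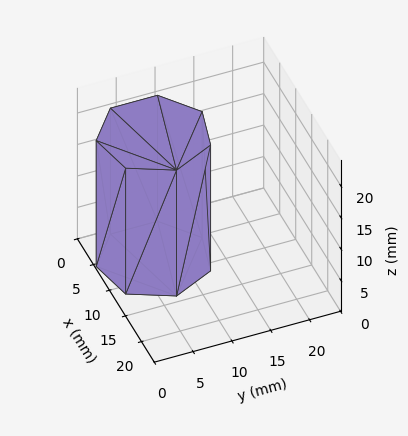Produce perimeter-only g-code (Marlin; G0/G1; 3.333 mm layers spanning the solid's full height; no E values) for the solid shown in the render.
Reading the render: the shape is a regular 7-sided prism (a cylinder approximated with 7 flat sides), circumscribed radius ≈ 7 mm, height ≈ 20 mm (dimensions read to the nearest mm from the axis ticks). For the g-code, the solid's height is divided into equal slices at the stated Δz and each level perimeter traced with G1 moves after a G0 lift.

; perimeter-only toolpath
G21 ; units = mm
G90 ; absolute positioning
G28 ; home
; layer 1
G0 Z3.333
G0 X14.000 Y7.000
G1 X11.364 Y12.473
G1 X5.442 Y13.824
G1 X0.693 Y10.037
G1 X0.693 Y3.963
G1 X5.442 Y0.176
G1 X11.364 Y1.527
G1 X14.000 Y7.000
; layer 2
G0 Z6.667
G0 X14.000 Y7.000
G1 X11.364 Y12.473
G1 X5.442 Y13.824
G1 X0.693 Y10.037
G1 X0.693 Y3.963
G1 X5.442 Y0.176
G1 X11.364 Y1.527
G1 X14.000 Y7.000
; layer 3
G0 Z10.000
G0 X14.000 Y7.000
G1 X11.364 Y12.473
G1 X5.442 Y13.824
G1 X0.693 Y10.037
G1 X0.693 Y3.963
G1 X5.442 Y0.176
G1 X11.364 Y1.527
G1 X14.000 Y7.000
; layer 4
G0 Z13.333
G0 X14.000 Y7.000
G1 X11.364 Y12.473
G1 X5.442 Y13.824
G1 X0.693 Y10.037
G1 X0.693 Y3.963
G1 X5.442 Y0.176
G1 X11.364 Y1.527
G1 X14.000 Y7.000
; layer 5
G0 Z16.667
G0 X14.000 Y7.000
G1 X11.364 Y12.473
G1 X5.442 Y13.824
G1 X0.693 Y10.037
G1 X0.693 Y3.963
G1 X5.442 Y0.176
G1 X11.364 Y1.527
G1 X14.000 Y7.000
; layer 6
G0 Z20.000
G0 X14.000 Y7.000
G1 X11.364 Y12.473
G1 X5.442 Y13.824
G1 X0.693 Y10.037
G1 X0.693 Y3.963
G1 X5.442 Y0.176
G1 X11.364 Y1.527
G1 X14.000 Y7.000
M2 ; end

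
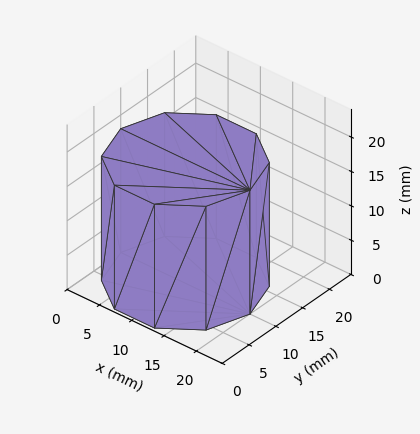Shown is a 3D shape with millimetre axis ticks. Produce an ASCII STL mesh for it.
Reading the render: the shape is a regular 10-sided prism (a cylinder approximated with 10 flat sides), circumscribed radius ≈ 10 mm, height ≈ 18 mm (dimensions read to the nearest mm from the axis ticks). For the STL, each face is triangulated and given an outward normal.

solid part
  facet normal 0.0000 0.0000 -1.0000
    outer loop
      vertex 13.1 19.5 0.0
      vertex 18.1 15.9 0.0
      vertex 20.0 10.0 0.0
    endloop
  endfacet
  facet normal 0.0000 0.0000 -1.0000
    outer loop
      vertex 6.9 19.5 0.0
      vertex 13.1 19.5 0.0
      vertex 20.0 10.0 0.0
    endloop
  endfacet
  facet normal 0.0000 0.0000 -1.0000
    outer loop
      vertex 1.9 15.9 0.0
      vertex 6.9 19.5 0.0
      vertex 20.0 10.0 0.0
    endloop
  endfacet
  facet normal 0.0000 0.0000 -1.0000
    outer loop
      vertex 0.0 10.0 0.0
      vertex 1.9 15.9 0.0
      vertex 20.0 10.0 0.0
    endloop
  endfacet
  facet normal 0.0000 0.0000 -1.0000
    outer loop
      vertex 1.9 4.1 0.0
      vertex 0.0 10.0 0.0
      vertex 20.0 10.0 0.0
    endloop
  endfacet
  facet normal 0.0000 0.0000 -1.0000
    outer loop
      vertex 6.9 0.5 0.0
      vertex 1.9 4.1 0.0
      vertex 20.0 10.0 0.0
    endloop
  endfacet
  facet normal 0.0000 0.0000 -1.0000
    outer loop
      vertex 13.1 0.5 0.0
      vertex 6.9 0.5 0.0
      vertex 20.0 10.0 0.0
    endloop
  endfacet
  facet normal 0.0000 0.0000 -1.0000
    outer loop
      vertex 18.1 4.1 0.0
      vertex 13.1 0.5 0.0
      vertex 20.0 10.0 0.0
    endloop
  endfacet
  facet normal 0.0000 0.0000 1.0000
    outer loop
      vertex 20.0 10.0 18.0
      vertex 18.1 15.9 18.0
      vertex 13.1 19.5 18.0
    endloop
  endfacet
  facet normal 0.0000 0.0000 1.0000
    outer loop
      vertex 20.0 10.0 18.0
      vertex 13.1 19.5 18.0
      vertex 6.9 19.5 18.0
    endloop
  endfacet
  facet normal 0.0000 0.0000 1.0000
    outer loop
      vertex 20.0 10.0 18.0
      vertex 6.9 19.5 18.0
      vertex 1.9 15.9 18.0
    endloop
  endfacet
  facet normal 0.0000 0.0000 1.0000
    outer loop
      vertex 20.0 10.0 18.0
      vertex 1.9 15.9 18.0
      vertex 0.0 10.0 18.0
    endloop
  endfacet
  facet normal 0.0000 0.0000 1.0000
    outer loop
      vertex 20.0 10.0 18.0
      vertex 0.0 10.0 18.0
      vertex 1.9 4.1 18.0
    endloop
  endfacet
  facet normal 0.0000 0.0000 1.0000
    outer loop
      vertex 20.0 10.0 18.0
      vertex 1.9 4.1 18.0
      vertex 6.9 0.5 18.0
    endloop
  endfacet
  facet normal 0.0000 0.0000 1.0000
    outer loop
      vertex 20.0 10.0 18.0
      vertex 6.9 0.5 18.0
      vertex 13.1 0.5 18.0
    endloop
  endfacet
  facet normal 0.0000 0.0000 1.0000
    outer loop
      vertex 20.0 10.0 18.0
      vertex 13.1 0.5 18.0
      vertex 18.1 4.1 18.0
    endloop
  endfacet
  facet normal 0.9519 0.3065 0.0000
    outer loop
      vertex 20.0 10.0 0.0
      vertex 18.1 15.9 0.0
      vertex 18.1 15.9 18.0
    endloop
  endfacet
  facet normal 0.9519 0.3065 0.0000
    outer loop
      vertex 20.0 10.0 0.0
      vertex 18.1 15.9 18.0
      vertex 20.0 10.0 18.0
    endloop
  endfacet
  facet normal 0.5843 0.8115 0.0000
    outer loop
      vertex 18.1 15.9 0.0
      vertex 13.1 19.5 0.0
      vertex 13.1 19.5 18.0
    endloop
  endfacet
  facet normal 0.5843 0.8115 0.0000
    outer loop
      vertex 18.1 15.9 0.0
      vertex 13.1 19.5 18.0
      vertex 18.1 15.9 18.0
    endloop
  endfacet
  facet normal 0.0000 1.0000 0.0000
    outer loop
      vertex 13.1 19.5 0.0
      vertex 6.9 19.5 0.0
      vertex 6.9 19.5 18.0
    endloop
  endfacet
  facet normal 0.0000 1.0000 0.0000
    outer loop
      vertex 13.1 19.5 0.0
      vertex 6.9 19.5 18.0
      vertex 13.1 19.5 18.0
    endloop
  endfacet
  facet normal -0.5843 0.8115 0.0000
    outer loop
      vertex 6.9 19.5 0.0
      vertex 1.9 15.9 0.0
      vertex 1.9 15.9 18.0
    endloop
  endfacet
  facet normal -0.5843 0.8115 0.0000
    outer loop
      vertex 6.9 19.5 0.0
      vertex 1.9 15.9 18.0
      vertex 6.9 19.5 18.0
    endloop
  endfacet
  facet normal -0.9519 0.3065 0.0000
    outer loop
      vertex 1.9 15.9 0.0
      vertex 0.0 10.0 0.0
      vertex 0.0 10.0 18.0
    endloop
  endfacet
  facet normal -0.9519 0.3065 0.0000
    outer loop
      vertex 1.9 15.9 0.0
      vertex 0.0 10.0 18.0
      vertex 1.9 15.9 18.0
    endloop
  endfacet
  facet normal -0.9519 -0.3065 0.0000
    outer loop
      vertex 0.0 10.0 0.0
      vertex 1.9 4.1 0.0
      vertex 1.9 4.1 18.0
    endloop
  endfacet
  facet normal -0.9519 -0.3065 0.0000
    outer loop
      vertex 0.0 10.0 0.0
      vertex 1.9 4.1 18.0
      vertex 0.0 10.0 18.0
    endloop
  endfacet
  facet normal -0.5843 -0.8115 0.0000
    outer loop
      vertex 1.9 4.1 0.0
      vertex 6.9 0.5 0.0
      vertex 6.9 0.5 18.0
    endloop
  endfacet
  facet normal -0.5843 -0.8115 0.0000
    outer loop
      vertex 1.9 4.1 0.0
      vertex 6.9 0.5 18.0
      vertex 1.9 4.1 18.0
    endloop
  endfacet
  facet normal 0.0000 -1.0000 0.0000
    outer loop
      vertex 6.9 0.5 0.0
      vertex 13.1 0.5 0.0
      vertex 13.1 0.5 18.0
    endloop
  endfacet
  facet normal 0.0000 -1.0000 0.0000
    outer loop
      vertex 6.9 0.5 0.0
      vertex 13.1 0.5 18.0
      vertex 6.9 0.5 18.0
    endloop
  endfacet
  facet normal 0.5843 -0.8115 0.0000
    outer loop
      vertex 13.1 0.5 0.0
      vertex 18.1 4.1 0.0
      vertex 18.1 4.1 18.0
    endloop
  endfacet
  facet normal 0.5843 -0.8115 0.0000
    outer loop
      vertex 13.1 0.5 0.0
      vertex 18.1 4.1 18.0
      vertex 13.1 0.5 18.0
    endloop
  endfacet
  facet normal 0.9519 -0.3065 0.0000
    outer loop
      vertex 18.1 4.1 0.0
      vertex 20.0 10.0 0.0
      vertex 20.0 10.0 18.0
    endloop
  endfacet
  facet normal 0.9519 -0.3065 0.0000
    outer loop
      vertex 18.1 4.1 0.0
      vertex 20.0 10.0 18.0
      vertex 18.1 4.1 18.0
    endloop
  endfacet
endsolid part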